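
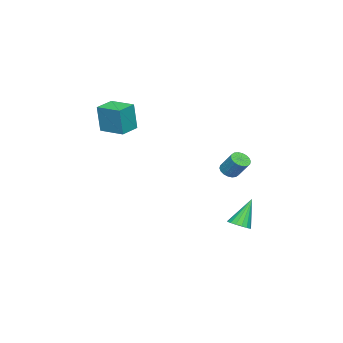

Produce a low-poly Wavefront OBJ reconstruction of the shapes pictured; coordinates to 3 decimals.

v 0.422 2.132 -1.037
v 0.898 2.256 -1.258
v 1.155 2.972 -0.305
v 0.678 2.848 -0.083
v 0.752 2.426 -1.347
v 1.009 3.142 -0.393
v 0.541 2.537 -1.373
v 0.798 3.253 -0.42
v 0.306 2.568 -1.333
v 0.563 3.284 -0.38
v 0.094 2.513 -1.235
v 0.351 3.229 -0.281
v -0.053 2.382 -1.097
v 0.204 3.098 -0.143
v -0.106 2.202 -0.947
v 0.151 2.918 0.006
v -0.055 2.008 -0.815
v 0.202 2.724 0.138
v 0.091 1.838 -0.727
v 0.348 2.554 0.227
v 0.302 1.727 -0.7
v 0.559 2.443 0.253
v 0.537 1.696 -0.74
v 0.794 2.412 0.213
v 0.749 1.751 -0.839
v 1.006 2.467 0.115
v 0.896 1.882 -0.977
v 1.153 2.598 -0.023
v 0.949 2.062 -1.126
v 1.206 2.778 -0.173
v 0.657 2.773 -4.565
v 1.164 2.548 -4.267
v -0.097 3.127 -3.015
v 1.226 2.84 -4.304
v 1.158 3.118 -4.4
v 0.975 3.316 -4.535
v 0.719 3.39 -4.676
v 0.449 3.323 -4.792
v 0.226 3.129 -4.856
v 0.103 2.854 -4.853
v 0.106 2.561 -4.785
v 0.236 2.316 -4.666
v 0.462 2.175 -4.524
v 0.732 2.172 -4.391
v 0.986 2.306 -4.299
v 1.772 -3.425 1.686
v 1.937 -3.515 3.274
v 2.076 -2.049 1.732
v 2.241 -2.139 3.321
v 2.859 -3.661 1.559
v 3.024 -3.751 3.148
v 3.163 -2.285 1.606
v 3.328 -2.375 3.194
f 2 1 5
f 2 5 3
f 3 5 6
f 3 6 4
f 5 1 7
f 5 7 6
f 6 7 8
f 6 8 4
f 7 1 9
f 7 9 8
f 8 9 10
f 8 10 4
f 9 1 11
f 9 11 10
f 10 11 12
f 10 12 4
f 11 1 13
f 11 13 12
f 12 13 14
f 12 14 4
f 13 1 15
f 13 15 14
f 14 15 16
f 14 16 4
f 15 1 17
f 15 17 16
f 16 17 18
f 16 18 4
f 17 1 19
f 17 19 18
f 18 19 20
f 18 20 4
f 19 1 21
f 19 21 20
f 20 21 22
f 20 22 4
f 21 1 23
f 21 23 22
f 22 23 24
f 22 24 4
f 23 1 25
f 23 25 24
f 24 25 26
f 24 26 4
f 25 1 27
f 25 27 26
f 26 27 28
f 26 28 4
f 27 1 29
f 27 29 28
f 28 29 30
f 28 30 4
f 29 1 2
f 29 2 30
f 30 2 3
f 30 3 4
f 32 31 34
f 32 34 33
f 34 31 35
f 34 35 33
f 35 31 36
f 35 36 33
f 36 31 37
f 36 37 33
f 37 31 38
f 37 38 33
f 38 31 39
f 38 39 33
f 39 31 40
f 39 40 33
f 40 31 41
f 40 41 33
f 41 31 42
f 41 42 33
f 42 31 43
f 42 43 33
f 43 31 44
f 43 44 33
f 44 31 45
f 44 45 33
f 45 31 32
f 45 32 33
f 47 49 46
f 50 47 46
f 46 49 48
f 48 50 46
f 47 53 49
f 51 47 50
f 51 53 47
f 49 53 48
f 52 50 48
f 48 53 52
f 52 51 50
f 53 51 52



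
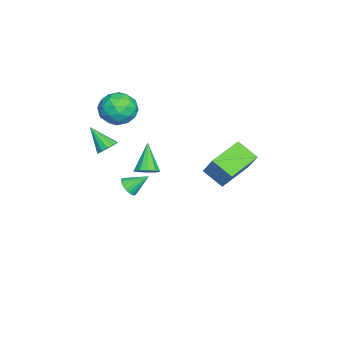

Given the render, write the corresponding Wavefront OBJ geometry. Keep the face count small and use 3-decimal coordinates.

v -2.459 -3.134 -4.104
v -1.811 -3.203 -3.849
v -2.681 -2.006 -3.236
v -1.769 -3.022 -4.073
v -1.846 -2.861 -4.303
v -2.029 -2.746 -4.498
v -2.287 -2.699 -4.625
v -2.574 -2.727 -4.662
v -2.842 -2.825 -4.602
v -3.043 -2.977 -4.457
v -3.143 -3.156 -4.25
v -3.125 -3.331 -4.018
v -2.992 -3.472 -3.801
v -2.767 -3.554 -3.636
v -2.488 -3.564 -3.552
v -2.205 -3.499 -3.564
v -1.965 -3.372 -3.669
v 2.18 2.905 -0.168
v 1.682 1.783 0.603
v 0.448 4.019 0.334
v -0.05 2.897 1.106
v 2.99 3.523 1.254
v 2.492 2.401 2.026
v 1.258 4.637 1.757
v 0.76 3.515 2.528
v 1.425 -1.313 0.029
v 1.963 -1.136 0.489
v 0.215 -1.487 1.511
v 1.755 -0.755 0.365
v 1.421 -0.588 0.112
v 1.088 -0.697 -0.173
v 0.884 -1.042 -0.38
v 0.886 -1.49 -0.431
v 1.094 -1.871 -0.306
v 1.428 -2.038 -0.053
v 1.761 -1.929 0.231
v 1.965 -1.584 0.438
v 3.215 -3.04 2.863
v 3.739 -2.937 3.233
v 2.625 -4.1 3.997
v 3.49 -2.688 3.335
v 3.154 -2.552 3.288
v 2.837 -2.57 3.105
v 2.64 -2.738 2.846
v 2.625 -3.002 2.592
v 2.798 -3.278 2.424
v 3.103 -3.478 2.396
v 3.444 -3.54 2.516
v 3.712 -3.443 2.746
v 3.822 -3.218 3.013
v -1.848 -2.572 3.304
v -0.938 -2.609 4.067
v -1.162 -4.131 2.413
v -0.252 -4.168 3.176
v -1.353 -4.413 3.551
v -1.777 -3.45 4.102
v -0.323 -3.29 2.378
v -0.747 -2.327 2.929
v 0.004 -3.052 3.495
v -0.632 -3.747 4.22
v -1.468 -2.993 2.26
v -2.104 -3.688 2.985
v -1.453 -2.454 3.764
v -0.647 -4.286 2.716
v -1.294 -4.431 2.936
v -0.759 -4.452 3.385
v -1.946 -2.948 3.784
v -1.411 -2.969 4.233
v -1.655 -4.03 3.929
v -0.689 -3.771 2.247
v -0.154 -3.792 2.696
v -1.341 -2.288 3.095
v -0.806 -2.309 3.544
v -0.445 -2.71 2.551
v -0.365 -2.736 3.877
v 0.038 -3.652 3.353
v -0.003 -3.136 2.884
v -0.253 -2.57 3.207
v -0.739 -3.144 4.302
v -0.336 -4.06 3.779
v -0.982 -4.205 3.999
v -1.232 -3.638 4.323
v -0.185 -3.405 3.966
v -1.764 -2.68 2.701
v -1.361 -3.596 2.178
v -0.868 -3.102 2.157
v -1.118 -2.535 2.481
v -2.138 -3.088 3.127
v -1.735 -4.004 2.603
v -1.847 -4.17 3.273
v -2.097 -3.604 3.596
v -1.915 -3.335 2.514
f 2 1 4
f 2 4 3
f 4 1 5
f 4 5 3
f 5 1 6
f 5 6 3
f 6 1 7
f 6 7 3
f 7 1 8
f 7 8 3
f 8 1 9
f 8 9 3
f 9 1 10
f 9 10 3
f 10 1 11
f 10 11 3
f 11 1 12
f 11 12 3
f 12 1 13
f 12 13 3
f 13 1 14
f 13 14 3
f 14 1 15
f 14 15 3
f 15 1 16
f 15 16 3
f 16 1 17
f 16 17 3
f 17 1 2
f 17 2 3
f 19 21 18
f 22 19 18
f 18 21 20
f 20 22 18
f 19 25 21
f 23 19 22
f 23 25 19
f 21 25 20
f 24 22 20
f 20 25 24
f 24 23 22
f 25 23 24
f 27 26 29
f 27 29 28
f 29 26 30
f 29 30 28
f 30 26 31
f 30 31 28
f 31 26 32
f 31 32 28
f 32 26 33
f 32 33 28
f 33 26 34
f 33 34 28
f 34 26 35
f 34 35 28
f 35 26 36
f 35 36 28
f 36 26 37
f 36 37 28
f 37 26 27
f 37 27 28
f 39 38 41
f 39 41 40
f 41 38 42
f 41 42 40
f 42 38 43
f 42 43 40
f 43 38 44
f 43 44 40
f 44 38 45
f 44 45 40
f 45 38 46
f 45 46 40
f 46 38 47
f 46 47 40
f 47 38 48
f 47 48 40
f 48 38 49
f 48 49 40
f 49 38 50
f 49 50 40
f 50 38 39
f 50 39 40
f 51 88 67
f 88 62 91
f 67 91 56
f 88 91 67
f 51 67 63
f 67 56 68
f 63 68 52
f 67 68 63
f 51 63 72
f 63 52 73
f 72 73 58
f 63 73 72
f 51 72 84
f 72 58 87
f 84 87 61
f 72 87 84
f 51 84 88
f 84 61 92
f 88 92 62
f 84 92 88
f 52 68 79
f 68 56 82
f 79 82 60
f 68 82 79
f 56 91 69
f 91 62 90
f 69 90 55
f 91 90 69
f 62 92 89
f 92 61 85
f 89 85 53
f 92 85 89
f 61 87 86
f 87 58 74
f 86 74 57
f 87 74 86
f 58 73 78
f 73 52 75
f 78 75 59
f 73 75 78
f 54 80 66
f 80 60 81
f 66 81 55
f 80 81 66
f 54 66 64
f 66 55 65
f 64 65 53
f 66 65 64
f 54 64 71
f 64 53 70
f 71 70 57
f 64 70 71
f 54 71 76
f 71 57 77
f 76 77 59
f 71 77 76
f 54 76 80
f 76 59 83
f 80 83 60
f 76 83 80
f 55 81 69
f 81 60 82
f 69 82 56
f 81 82 69
f 53 65 89
f 65 55 90
f 89 90 62
f 65 90 89
f 57 70 86
f 70 53 85
f 86 85 61
f 70 85 86
f 59 77 78
f 77 57 74
f 78 74 58
f 77 74 78
f 60 83 79
f 83 59 75
f 79 75 52
f 83 75 79



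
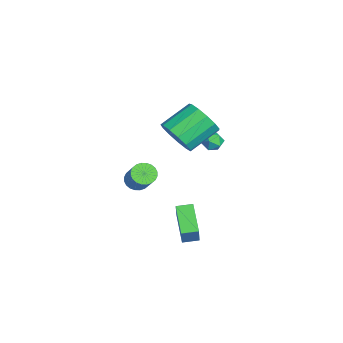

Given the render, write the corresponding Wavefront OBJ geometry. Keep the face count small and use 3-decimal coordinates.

v 2.779 1.256 -0.867
v 1.415 1.006 0.026
v 2.689 2.057 -0.78
v 1.325 1.806 0.113
v 3.595 1.214 0.367
v 2.231 0.963 1.26
v 3.505 2.014 0.454
v 2.141 1.764 1.347
v 1.915 -0.789 2.876
v 2.338 -0.658 2.443
v 3.369 -0.321 3.55
v 2.945 -0.451 3.984
v 2.234 -0.442 2.474
v 3.265 -0.105 3.581
v 2.081 -0.279 2.566
v 3.112 0.059 3.673
v 1.903 -0.193 2.705
v 2.934 0.144 3.813
v 1.727 -0.198 2.871
v 2.758 0.14 3.978
v 1.579 -0.293 3.037
v 2.61 0.045 4.145
v 1.483 -0.463 3.179
v 2.513 -0.126 4.287
v 1.452 -0.683 3.275
v 2.483 -0.346 4.382
v 1.491 -0.919 3.31
v 2.522 -0.582 4.417
v 1.595 -1.135 3.279
v 2.626 -0.798 4.386
v 1.748 -1.299 3.187
v 2.779 -0.961 4.294
v 1.926 -1.384 3.047
v 2.957 -1.047 4.155
v 2.102 -1.38 2.882
v 3.133 -1.042 3.989
v 2.25 -1.285 2.715
v 3.281 -0.947 3.823
v 2.347 -1.114 2.573
v 3.377 -0.777 3.681
v 2.377 -0.894 2.478
v 3.408 -0.557 3.585
v -1.538 0.97 3.447
v -0.661 1.082 4.05
v -1.484 2.442 4.995
v -2.362 2.33 4.393
v -0.592 1.451 3.578
v -1.415 2.812 4.524
v -0.823 1.668 3.065
v -1.646 3.028 4.011
v -1.281 1.663 2.674
v -2.105 3.023 3.619
v -1.821 1.438 2.528
v -2.644 2.798 3.473
v -2.271 1.064 2.673
v -3.095 2.425 3.619
v -2.489 0.66 3.065
v -3.312 2.021 4.011
v -2.404 0.355 3.578
v -3.228 1.715 4.523
v -2.045 0.245 4.049
v -2.868 1.605 4.995
v -1.525 0.365 4.33
v -2.348 1.725 5.275
v -1.009 0.677 4.33
v -1.832 2.037 5.275
v -4.277 2.912 1.426
v -3.9 3.347 1.708
v -3.66 2.153 1.772
v -3.283 2.588 2.054
v -3.874 2.481 2.279
v -4.255 2.95 2.066
v -3.305 2.55 1.414
v -3.686 3.019 1.201
v -3.299 3.123 1.701
v -3.651 3.081 2.236
v -3.909 2.419 1.244
v -4.261 2.377 1.779
f 2 4 1
f 5 2 1
f 1 4 3
f 3 5 1
f 2 8 4
f 6 2 5
f 6 8 2
f 4 8 3
f 7 5 3
f 3 8 7
f 7 6 5
f 8 6 7
f 10 9 13
f 10 13 11
f 11 13 14
f 11 14 12
f 13 9 15
f 13 15 14
f 14 15 16
f 14 16 12
f 15 9 17
f 15 17 16
f 16 17 18
f 16 18 12
f 17 9 19
f 17 19 18
f 18 19 20
f 18 20 12
f 19 9 21
f 19 21 20
f 20 21 22
f 20 22 12
f 21 9 23
f 21 23 22
f 22 23 24
f 22 24 12
f 23 9 25
f 23 25 24
f 24 25 26
f 24 26 12
f 25 9 27
f 25 27 26
f 26 27 28
f 26 28 12
f 27 9 29
f 27 29 28
f 28 29 30
f 28 30 12
f 29 9 31
f 29 31 30
f 30 31 32
f 30 32 12
f 31 9 33
f 31 33 32
f 32 33 34
f 32 34 12
f 33 9 35
f 33 35 34
f 34 35 36
f 34 36 12
f 35 9 37
f 35 37 36
f 36 37 38
f 36 38 12
f 37 9 39
f 37 39 38
f 38 39 40
f 38 40 12
f 39 9 41
f 39 41 40
f 40 41 42
f 40 42 12
f 41 9 10
f 41 10 42
f 42 10 11
f 42 11 12
f 44 43 47
f 44 47 45
f 45 47 48
f 45 48 46
f 47 43 49
f 47 49 48
f 48 49 50
f 48 50 46
f 49 43 51
f 49 51 50
f 50 51 52
f 50 52 46
f 51 43 53
f 51 53 52
f 52 53 54
f 52 54 46
f 53 43 55
f 53 55 54
f 54 55 56
f 54 56 46
f 55 43 57
f 55 57 56
f 56 57 58
f 56 58 46
f 57 43 59
f 57 59 58
f 58 59 60
f 58 60 46
f 59 43 61
f 59 61 60
f 60 61 62
f 60 62 46
f 61 43 63
f 61 63 62
f 62 63 64
f 62 64 46
f 63 43 65
f 63 65 64
f 64 65 66
f 64 66 46
f 65 43 44
f 65 44 66
f 66 44 45
f 66 45 46
f 67 78 72
f 67 72 68
f 67 68 74
f 67 74 77
f 67 77 78
f 68 72 76
f 72 78 71
f 78 77 69
f 77 74 73
f 74 68 75
f 70 76 71
f 70 71 69
f 70 69 73
f 70 73 75
f 70 75 76
f 71 76 72
f 69 71 78
f 73 69 77
f 75 73 74
f 76 75 68



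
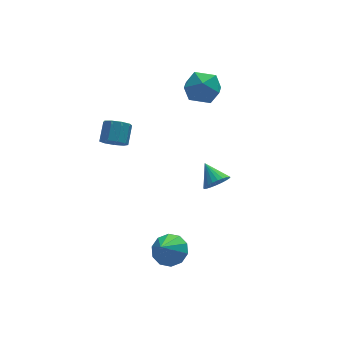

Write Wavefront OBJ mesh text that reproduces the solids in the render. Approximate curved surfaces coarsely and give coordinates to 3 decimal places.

v -2.179 1.442 1.968
v -1.643 0.895 2.232
v -1.125 1.79 3.036
v -1.661 2.338 2.772
v -1.437 1.168 1.796
v -0.919 2.063 2.6
v -1.577 1.569 1.44
v -1.06 2.464 2.244
v -2 1.911 1.332
v -1.482 2.806 2.136
v -2.506 2.033 1.521
v -1.988 2.928 2.325
v -2.859 1.88 1.919
v -2.341 2.775 2.723
v -2.894 1.522 2.34
v -2.376 2.417 3.144
v -2.594 1.126 2.587
v -2.077 2.021 3.391
v -2.1 0.879 2.544
v -1.583 1.774 3.349
v 2.753 -1.566 -0.428
v 3.227 -1.854 0.19
v 2.467 -0.374 0.348
v 3.444 -1.688 0.016
v 3.556 -1.504 -0.225
v 3.546 -1.329 -0.498
v 3.415 -1.19 -0.759
v 3.184 -1.109 -0.971
v 2.887 -1.097 -1.099
v 2.57 -1.156 -1.126
v 2.28 -1.278 -1.046
v 2.063 -1.443 -0.872
v 1.951 -1.627 -0.63
v 1.961 -1.802 -0.358
v 2.092 -1.941 -0.096
v 2.323 -2.023 0.115
v 2.62 -2.035 0.244
v 2.937 -1.975 0.27
v -0.584 -3.349 -3.754
v 0.121 -2.947 -3.088
v -1.396 -4.191 -2.386
v -0.376 -2.532 -3.129
v -0.953 -2.429 -3.408
v -1.389 -2.678 -3.819
v -1.517 -3.184 -4.206
v -1.289 -3.752 -4.42
v -0.791 -4.167 -4.38
v -0.215 -4.269 -4.101
v 0.221 -4.02 -3.689
v 0.349 -3.515 -3.302
v 3.589 4.547 4.034
v 4.431 4.982 3.233
v 3.309 2.938 2.867
v 4.151 3.373 2.066
v 4.508 2.976 3.186
v 4.681 3.971 3.907
v 3.059 3.949 2.193
v 3.232 4.944 2.914
v 4.103 4.613 2.095
v 4.998 4.011 2.709
v 2.742 3.909 3.391
v 3.637 3.307 4.005
f 2 1 5
f 2 5 3
f 3 5 6
f 3 6 4
f 5 1 7
f 5 7 6
f 6 7 8
f 6 8 4
f 7 1 9
f 7 9 8
f 8 9 10
f 8 10 4
f 9 1 11
f 9 11 10
f 10 11 12
f 10 12 4
f 11 1 13
f 11 13 12
f 12 13 14
f 12 14 4
f 13 1 15
f 13 15 14
f 14 15 16
f 14 16 4
f 15 1 17
f 15 17 16
f 16 17 18
f 16 18 4
f 17 1 19
f 17 19 18
f 18 19 20
f 18 20 4
f 19 1 2
f 19 2 20
f 20 2 3
f 20 3 4
f 22 21 24
f 22 24 23
f 24 21 25
f 24 25 23
f 25 21 26
f 25 26 23
f 26 21 27
f 26 27 23
f 27 21 28
f 27 28 23
f 28 21 29
f 28 29 23
f 29 21 30
f 29 30 23
f 30 21 31
f 30 31 23
f 31 21 32
f 31 32 23
f 32 21 33
f 32 33 23
f 33 21 34
f 33 34 23
f 34 21 35
f 34 35 23
f 35 21 36
f 35 36 23
f 36 21 37
f 36 37 23
f 37 21 38
f 37 38 23
f 38 21 22
f 38 22 23
f 40 39 42
f 40 42 41
f 42 39 43
f 42 43 41
f 43 39 44
f 43 44 41
f 44 39 45
f 44 45 41
f 45 39 46
f 45 46 41
f 46 39 47
f 46 47 41
f 47 39 48
f 47 48 41
f 48 39 49
f 48 49 41
f 49 39 50
f 49 50 41
f 50 39 40
f 50 40 41
f 51 62 56
f 51 56 52
f 51 52 58
f 51 58 61
f 51 61 62
f 52 56 60
f 56 62 55
f 62 61 53
f 61 58 57
f 58 52 59
f 54 60 55
f 54 55 53
f 54 53 57
f 54 57 59
f 54 59 60
f 55 60 56
f 53 55 62
f 57 53 61
f 59 57 58
f 60 59 52



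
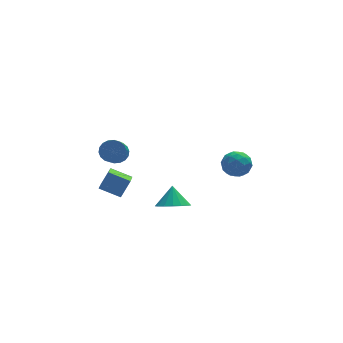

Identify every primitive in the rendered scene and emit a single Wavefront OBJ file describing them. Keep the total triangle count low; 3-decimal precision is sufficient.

v -2.006 2.362 0.93
v -2.813 2.871 1.317
v -1.585 3.519 0.285
v -2.393 4.028 0.672
v -1.507 2.592 1.668
v -2.315 3.101 2.055
v -1.087 3.749 1.023
v -1.894 4.258 1.41
v 0.501 3.026 -0.712
v 0.873 3.555 -1.149
v 0.659 3.614 0.132
v 0.516 3.665 -1.159
v 0.157 3.63 -1.067
v -0.125 3.456 -0.893
v -0.262 3.184 -0.678
v -0.225 2.876 -0.471
v -0.022 2.602 -0.318
v 0.301 2.426 -0.256
v 0.67 2.387 -0.299
v 1 2.495 -0.436
v 1.216 2.724 -0.636
v 1.268 3.023 -0.854
v 1.144 3.323 -1.039
v 3.872 4.334 0.514
v 4.182 4.03 1.095
v 3.078 3.47 0.485
v 3.388 3.166 1.066
v 3.033 3.795 1.132
v 3.523 4.329 1.151
v 3.737 3.171 0.429
v 4.227 3.705 0.448
v 4.098 3.311 1.043
v 3.663 3.696 1.477
v 3.597 3.804 0.103
v 3.162 4.189 0.537
v 4.097 4.258 0.807
v 3.163 3.242 0.773
v 2.954 3.612 0.812
v 3.137 3.433 1.153
v 3.71 4.434 0.84
v 3.892 4.254 1.181
v 3.216 4.116 1.203
v 3.368 3.246 0.399
v 3.55 3.066 0.74
v 4.123 4.067 0.427
v 4.306 3.888 0.768
v 4.044 3.384 0.377
v 4.23 3.656 1.118
v 3.763 3.148 1.1
v 3.968 3.152 0.726
v 4.256 3.466 0.737
v 3.974 3.882 1.373
v 3.507 3.375 1.356
v 3.298 3.744 1.395
v 3.587 4.058 1.406
v 3.925 3.46 1.342
v 3.753 4.125 0.224
v 3.286 3.618 0.207
v 3.673 3.442 0.174
v 3.962 3.756 0.185
v 3.497 4.352 0.48
v 3.03 3.844 0.462
v 3.004 4.034 0.843
v 3.292 4.348 0.854
v 3.335 4.04 0.238
v -1.677 4.149 2.466
v -1.296 4.324 2.852
v -1.902 2.706 4.181
v -2.283 2.531 3.794
v -1.504 4.454 2.915
v -2.111 2.836 4.244
v -1.747 4.524 2.89
v -2.353 2.905 4.218
v -1.976 4.519 2.78
v -2.582 2.901 4.109
v -2.145 4.441 2.608
v -2.751 2.823 3.937
v -2.222 4.306 2.408
v -2.828 2.687 3.737
v -2.191 4.139 2.219
v -2.797 2.521 3.548
v -2.058 3.974 2.079
v -2.664 2.356 3.408
v -1.849 3.844 2.016
v -2.456 2.226 3.345
v -1.607 3.775 2.042
v -2.213 2.156 3.37
v -1.378 3.779 2.151
v -1.984 2.161 3.48
v -1.209 3.857 2.323
v -1.815 2.239 3.652
v -1.132 3.993 2.523
v -1.738 2.374 3.852
v -1.163 4.159 2.712
v -1.769 2.541 4.041
f 2 4 1
f 5 2 1
f 1 4 3
f 3 5 1
f 2 8 4
f 6 2 5
f 6 8 2
f 4 8 3
f 7 5 3
f 3 8 7
f 7 6 5
f 8 6 7
f 10 9 12
f 10 12 11
f 12 9 13
f 12 13 11
f 13 9 14
f 13 14 11
f 14 9 15
f 14 15 11
f 15 9 16
f 15 16 11
f 16 9 17
f 16 17 11
f 17 9 18
f 17 18 11
f 18 9 19
f 18 19 11
f 19 9 20
f 19 20 11
f 20 9 21
f 20 21 11
f 21 9 22
f 21 22 11
f 22 9 23
f 22 23 11
f 23 9 10
f 23 10 11
f 24 61 40
f 61 35 64
f 40 64 29
f 61 64 40
f 24 40 36
f 40 29 41
f 36 41 25
f 40 41 36
f 24 36 45
f 36 25 46
f 45 46 31
f 36 46 45
f 24 45 57
f 45 31 60
f 57 60 34
f 45 60 57
f 24 57 61
f 57 34 65
f 61 65 35
f 57 65 61
f 25 41 52
f 41 29 55
f 52 55 33
f 41 55 52
f 29 64 42
f 64 35 63
f 42 63 28
f 64 63 42
f 35 65 62
f 65 34 58
f 62 58 26
f 65 58 62
f 34 60 59
f 60 31 47
f 59 47 30
f 60 47 59
f 31 46 51
f 46 25 48
f 51 48 32
f 46 48 51
f 27 53 39
f 53 33 54
f 39 54 28
f 53 54 39
f 27 39 37
f 39 28 38
f 37 38 26
f 39 38 37
f 27 37 44
f 37 26 43
f 44 43 30
f 37 43 44
f 27 44 49
f 44 30 50
f 49 50 32
f 44 50 49
f 27 49 53
f 49 32 56
f 53 56 33
f 49 56 53
f 28 54 42
f 54 33 55
f 42 55 29
f 54 55 42
f 26 38 62
f 38 28 63
f 62 63 35
f 38 63 62
f 30 43 59
f 43 26 58
f 59 58 34
f 43 58 59
f 32 50 51
f 50 30 47
f 51 47 31
f 50 47 51
f 33 56 52
f 56 32 48
f 52 48 25
f 56 48 52
f 67 66 70
f 67 70 68
f 68 70 71
f 68 71 69
f 70 66 72
f 70 72 71
f 71 72 73
f 71 73 69
f 72 66 74
f 72 74 73
f 73 74 75
f 73 75 69
f 74 66 76
f 74 76 75
f 75 76 77
f 75 77 69
f 76 66 78
f 76 78 77
f 77 78 79
f 77 79 69
f 78 66 80
f 78 80 79
f 79 80 81
f 79 81 69
f 80 66 82
f 80 82 81
f 81 82 83
f 81 83 69
f 82 66 84
f 82 84 83
f 83 84 85
f 83 85 69
f 84 66 86
f 84 86 85
f 85 86 87
f 85 87 69
f 86 66 88
f 86 88 87
f 87 88 89
f 87 89 69
f 88 66 90
f 88 90 89
f 89 90 91
f 89 91 69
f 90 66 92
f 90 92 91
f 91 92 93
f 91 93 69
f 92 66 94
f 92 94 93
f 93 94 95
f 93 95 69
f 94 66 67
f 94 67 95
f 95 67 68
f 95 68 69



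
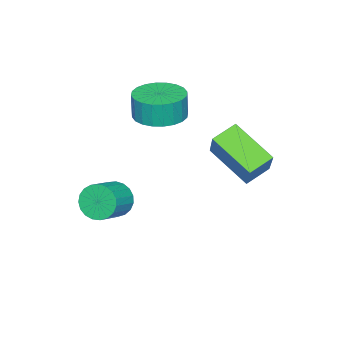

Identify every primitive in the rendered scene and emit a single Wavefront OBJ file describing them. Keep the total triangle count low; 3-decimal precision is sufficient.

v -2.917 0.849 -2.314
v -3.91 1.247 -1.866
v -2.667 2.674 -3.383
v -3.66 3.073 -2.934
v -2 1.547 -0.906
v -2.993 1.946 -0.457
v -1.75 3.373 -1.974
v -2.743 3.771 -1.526
v -2.824 -1.399 -1.055
v -2.102 -2.215 -1.076
v -2.114 -2.258 0.113
v -2.836 -1.441 0.135
v -1.845 -1.877 -1.062
v -1.857 -1.92 0.127
v -1.736 -1.466 -1.046
v -1.748 -1.509 0.143
v -1.793 -1.045 -1.032
v -1.805 -1.088 0.157
v -2.007 -0.678 -1.021
v -2.019 -0.72 0.168
v -2.346 -0.42 -1.015
v -2.358 -0.463 0.174
v -2.757 -0.312 -1.015
v -2.769 -0.354 0.174
v -3.178 -0.369 -1.022
v -3.19 -0.411 0.168
v -3.546 -0.582 -1.033
v -3.558 -0.625 0.156
v -3.803 -0.92 -1.047
v -3.815 -0.963 0.142
v -3.912 -1.331 -1.063
v -3.924 -1.374 0.126
v -3.855 -1.752 -1.077
v -3.867 -1.795 0.112
v -3.641 -2.12 -1.088
v -3.653 -2.162 0.101
v -3.302 -2.377 -1.094
v -3.314 -2.42 0.095
v -2.891 -2.486 -1.094
v -2.903 -2.528 0.095
v -2.47 -2.429 -1.088
v -2.482 -2.471 0.102
v 0.556 -1.158 -3.879
v 0.877 -1.496 -4.566
v 2.025 -1.46 -4.048
v 1.704 -1.122 -3.361
v 0.898 -1.158 -4.636
v 2.046 -1.122 -4.117
v 0.859 -0.821 -4.574
v 2.007 -0.785 -4.056
v 0.769 -0.542 -4.393
v 1.916 -0.506 -3.874
v 0.641 -0.369 -4.122
v 1.789 -0.333 -3.604
v 0.499 -0.333 -3.81
v 1.647 -0.297 -3.292
v 0.367 -0.439 -3.51
v 1.514 -0.403 -2.991
v 0.267 -0.67 -3.273
v 1.415 -0.634 -2.755
v 0.217 -0.985 -3.141
v 1.365 -0.949 -2.623
v 0.226 -1.33 -3.137
v 1.374 -1.294 -2.619
v 0.292 -1.645 -3.261
v 1.44 -1.609 -2.743
v 0.404 -1.876 -3.492
v 1.552 -1.84 -2.974
v 0.542 -1.983 -3.79
v 1.69 -1.947 -3.272
v 0.682 -1.947 -4.103
v 1.83 -1.911 -3.585
v 0.801 -1.775 -4.378
v 1.949 -1.739 -3.86
f 2 4 1
f 5 2 1
f 1 4 3
f 3 5 1
f 2 8 4
f 6 2 5
f 6 8 2
f 4 8 3
f 7 5 3
f 3 8 7
f 7 6 5
f 8 6 7
f 10 9 13
f 10 13 11
f 11 13 14
f 11 14 12
f 13 9 15
f 13 15 14
f 14 15 16
f 14 16 12
f 15 9 17
f 15 17 16
f 16 17 18
f 16 18 12
f 17 9 19
f 17 19 18
f 18 19 20
f 18 20 12
f 19 9 21
f 19 21 20
f 20 21 22
f 20 22 12
f 21 9 23
f 21 23 22
f 22 23 24
f 22 24 12
f 23 9 25
f 23 25 24
f 24 25 26
f 24 26 12
f 25 9 27
f 25 27 26
f 26 27 28
f 26 28 12
f 27 9 29
f 27 29 28
f 28 29 30
f 28 30 12
f 29 9 31
f 29 31 30
f 30 31 32
f 30 32 12
f 31 9 33
f 31 33 32
f 32 33 34
f 32 34 12
f 33 9 35
f 33 35 34
f 34 35 36
f 34 36 12
f 35 9 37
f 35 37 36
f 36 37 38
f 36 38 12
f 37 9 39
f 37 39 38
f 38 39 40
f 38 40 12
f 39 9 41
f 39 41 40
f 40 41 42
f 40 42 12
f 41 9 10
f 41 10 42
f 42 10 11
f 42 11 12
f 44 43 47
f 44 47 45
f 45 47 48
f 45 48 46
f 47 43 49
f 47 49 48
f 48 49 50
f 48 50 46
f 49 43 51
f 49 51 50
f 50 51 52
f 50 52 46
f 51 43 53
f 51 53 52
f 52 53 54
f 52 54 46
f 53 43 55
f 53 55 54
f 54 55 56
f 54 56 46
f 55 43 57
f 55 57 56
f 56 57 58
f 56 58 46
f 57 43 59
f 57 59 58
f 58 59 60
f 58 60 46
f 59 43 61
f 59 61 60
f 60 61 62
f 60 62 46
f 61 43 63
f 61 63 62
f 62 63 64
f 62 64 46
f 63 43 65
f 63 65 64
f 64 65 66
f 64 66 46
f 65 43 67
f 65 67 66
f 66 67 68
f 66 68 46
f 67 43 69
f 67 69 68
f 68 69 70
f 68 70 46
f 69 43 71
f 69 71 70
f 70 71 72
f 70 72 46
f 71 43 73
f 71 73 72
f 72 73 74
f 72 74 46
f 73 43 44
f 73 44 74
f 74 44 45
f 74 45 46



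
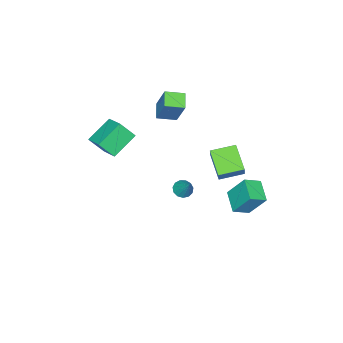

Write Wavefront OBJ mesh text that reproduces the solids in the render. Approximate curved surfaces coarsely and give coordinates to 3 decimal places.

v 0.343 -0.891 -1.682
v 0.698 -0.618 -2.035
v 0.797 -0.129 -0.638
v 0.423 -0.452 -2.037
v 0.123 -0.425 -1.926
v -0.108 -0.546 -1.738
v -0.195 -0.777 -1.532
v -0.111 -1.044 -1.374
v 0.117 -1.262 -1.313
v 0.417 -1.362 -1.37
v 0.693 -1.313 -1.526
v 0.858 -1.13 -1.732
v 0.86 -0.871 -1.922
v -2.067 0.276 -3.073
v -2.296 1.22 -1.642
v -2.906 0.76 -3.527
v -3.136 1.704 -2.096
v -1.224 1.256 -3.584
v -1.454 2.2 -2.153
v -2.064 1.74 -4.038
v -2.293 2.684 -2.607
v -2.454 -4.791 1.648
v -2.057 -3.922 3.337
v -3.211 -3.974 1.405
v -2.814 -3.105 3.094
v -1.706 -4.235 1.186
v -1.309 -3.366 2.875
v -2.463 -3.418 0.943
v -2.066 -2.549 2.632
v 3.676 -3.474 2.404
v 2.277 -3.206 3.276
v 4.235 -2.323 2.947
v 2.837 -2.055 3.819
v 4.123 -4.125 3.321
v 2.725 -3.857 4.193
v 4.683 -2.974 3.864
v 3.284 -2.706 4.736
v -1.116 -0.182 0.51
v -0.621 0.136 1.379
v -2.149 0.746 0.759
v -1.654 1.064 1.628
v -0.306 0.956 -0.368
v 0.189 1.274 0.501
v -1.339 1.884 -0.119
v -0.844 2.202 0.75
f 2 1 4
f 2 4 3
f 4 1 5
f 4 5 3
f 5 1 6
f 5 6 3
f 6 1 7
f 6 7 3
f 7 1 8
f 7 8 3
f 8 1 9
f 8 9 3
f 9 1 10
f 9 10 3
f 10 1 11
f 10 11 3
f 11 1 12
f 11 12 3
f 12 1 13
f 12 13 3
f 13 1 2
f 13 2 3
f 15 17 14
f 18 15 14
f 14 17 16
f 16 18 14
f 15 21 17
f 19 15 18
f 19 21 15
f 17 21 16
f 20 18 16
f 16 21 20
f 20 19 18
f 21 19 20
f 23 25 22
f 26 23 22
f 22 25 24
f 24 26 22
f 23 29 25
f 27 23 26
f 27 29 23
f 25 29 24
f 28 26 24
f 24 29 28
f 28 27 26
f 29 27 28
f 31 33 30
f 34 31 30
f 30 33 32
f 32 34 30
f 31 37 33
f 35 31 34
f 35 37 31
f 33 37 32
f 36 34 32
f 32 37 36
f 36 35 34
f 37 35 36
f 39 41 38
f 42 39 38
f 38 41 40
f 40 42 38
f 39 45 41
f 43 39 42
f 43 45 39
f 41 45 40
f 44 42 40
f 40 45 44
f 44 43 42
f 45 43 44



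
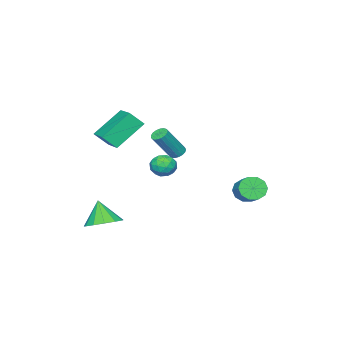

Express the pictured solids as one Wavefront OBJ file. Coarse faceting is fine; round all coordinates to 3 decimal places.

v 1.569 2.249 0.549
v 2.031 2.787 0.704
v 2.469 1.573 0.216
v 2.931 2.111 0.371
v 2.58 1.769 0.906
v 2.023 2.187 1.112
v 2.477 2.173 -0.192
v 1.92 2.591 0.014
v 2.591 2.74 0.246
v 2.655 2.49 0.924
v 1.845 1.87 -0.004
v 1.909 1.62 0.674
v 1.721 2.577 0.656
v 2.779 1.783 0.264
v 2.573 1.582 0.578
v 2.844 1.898 0.669
v 1.717 2.224 0.896
v 1.988 2.541 0.987
v 2.311 1.942 1.105
v 2.512 1.819 -0.067
v 2.783 2.136 0.024
v 1.656 2.462 0.251
v 1.927 2.778 0.342
v 2.189 2.418 -0.185
v 2.322 2.866 0.478
v 2.851 2.469 0.282
v 2.584 2.505 -0.049
v 2.257 2.751 0.072
v 2.359 2.719 0.876
v 2.888 2.322 0.68
v 2.682 2.121 0.995
v 2.355 2.366 1.116
v 2.689 2.692 0.607
v 1.612 2.038 0.24
v 2.141 1.641 0.044
v 2.145 1.994 -0.196
v 1.818 2.239 -0.075
v 1.649 1.891 0.638
v 2.178 1.494 0.442
v 2.243 1.609 0.848
v 1.916 1.855 0.969
v 1.811 1.668 0.313
v 2.484 -1.48 -4.43
v 3.445 -1.85 -4.403
v 2.216 -2.08 -3.07
v 3.467 -1.321 -4.166
v 3.176 -0.842 -4.012
v 2.666 -0.566 -3.991
v 2.098 -0.581 -4.11
v 1.653 -0.881 -4.33
v 1.471 -1.371 -4.582
v 1.611 -1.896 -4.785
v 2.028 -2.289 -4.876
v 2.59 -2.426 -4.825
v 3.118 -2.262 -4.649
v 2.333 -1.234 1.101
v 2.827 -1.776 1.852
v 0.926 -0.641 2.455
v 1.421 -1.183 3.206
v 3.219 0.063 1.454
v 3.714 -0.479 2.205
v 1.813 0.656 2.808
v 2.307 0.114 3.559
v -2.921 -0.967 -1.013
v -2.508 -0.829 -1.258
v -1.447 -1.215 0.307
v -1.859 -1.353 0.553
v -2.584 -0.626 -1.156
v -1.523 -1.012 0.409
v -2.738 -0.501 -1.022
v -1.677 -0.888 0.543
v -2.933 -0.484 -0.885
v -1.872 -0.87 0.68
v -3.126 -0.576 -0.777
v -2.065 -0.963 0.788
v -3.271 -0.759 -0.723
v -2.21 -1.145 0.842
v -3.337 -0.988 -0.736
v -2.275 -1.375 0.829
v -3.306 -1.213 -0.812
v -2.245 -1.6 0.753
v -3.188 -1.382 -0.934
v -2.127 -1.768 0.631
v -3.008 -1.455 -1.074
v -1.947 -1.842 0.491
v -2.808 -1.417 -1.2
v -1.747 -1.803 0.365
v -2.634 -1.275 -1.283
v -1.573 -1.662 0.282
v -2.526 -1.063 -1.304
v -1.465 -1.449 0.261
v -3.342 3.191 -2.842
v -2.89 3.267 -3.461
v -2.187 4.165 -2.837
v -2.638 4.089 -2.218
v -3.249 3.576 -3.502
v -2.546 4.475 -2.878
v -3.644 3.739 -3.291
v -2.941 4.637 -2.667
v -3.923 3.692 -2.908
v -3.22 4.59 -2.285
v -3.98 3.453 -2.5
v -3.277 4.352 -1.877
v -3.793 3.115 -2.223
v -3.09 4.013 -1.599
v -3.434 2.805 -2.182
v -2.731 3.704 -1.558
v -3.039 2.643 -2.393
v -2.336 3.541 -1.769
v -2.76 2.69 -2.775
v -2.057 3.588 -2.152
v -2.703 2.928 -3.183
v -2 3.827 -2.56
f 1 38 17
f 38 12 41
f 17 41 6
f 38 41 17
f 1 17 13
f 17 6 18
f 13 18 2
f 17 18 13
f 1 13 22
f 13 2 23
f 22 23 8
f 13 23 22
f 1 22 34
f 22 8 37
f 34 37 11
f 22 37 34
f 1 34 38
f 34 11 42
f 38 42 12
f 34 42 38
f 2 18 29
f 18 6 32
f 29 32 10
f 18 32 29
f 6 41 19
f 41 12 40
f 19 40 5
f 41 40 19
f 12 42 39
f 42 11 35
f 39 35 3
f 42 35 39
f 11 37 36
f 37 8 24
f 36 24 7
f 37 24 36
f 8 23 28
f 23 2 25
f 28 25 9
f 23 25 28
f 4 30 16
f 30 10 31
f 16 31 5
f 30 31 16
f 4 16 14
f 16 5 15
f 14 15 3
f 16 15 14
f 4 14 21
f 14 3 20
f 21 20 7
f 14 20 21
f 4 21 26
f 21 7 27
f 26 27 9
f 21 27 26
f 4 26 30
f 26 9 33
f 30 33 10
f 26 33 30
f 5 31 19
f 31 10 32
f 19 32 6
f 31 32 19
f 3 15 39
f 15 5 40
f 39 40 12
f 15 40 39
f 7 20 36
f 20 3 35
f 36 35 11
f 20 35 36
f 9 27 28
f 27 7 24
f 28 24 8
f 27 24 28
f 10 33 29
f 33 9 25
f 29 25 2
f 33 25 29
f 44 43 46
f 44 46 45
f 46 43 47
f 46 47 45
f 47 43 48
f 47 48 45
f 48 43 49
f 48 49 45
f 49 43 50
f 49 50 45
f 50 43 51
f 50 51 45
f 51 43 52
f 51 52 45
f 52 43 53
f 52 53 45
f 53 43 54
f 53 54 45
f 54 43 55
f 54 55 45
f 55 43 44
f 55 44 45
f 57 59 56
f 60 57 56
f 56 59 58
f 58 60 56
f 57 63 59
f 61 57 60
f 61 63 57
f 59 63 58
f 62 60 58
f 58 63 62
f 62 61 60
f 63 61 62
f 65 64 68
f 65 68 66
f 66 68 69
f 66 69 67
f 68 64 70
f 68 70 69
f 69 70 71
f 69 71 67
f 70 64 72
f 70 72 71
f 71 72 73
f 71 73 67
f 72 64 74
f 72 74 73
f 73 74 75
f 73 75 67
f 74 64 76
f 74 76 75
f 75 76 77
f 75 77 67
f 76 64 78
f 76 78 77
f 77 78 79
f 77 79 67
f 78 64 80
f 78 80 79
f 79 80 81
f 79 81 67
f 80 64 82
f 80 82 81
f 81 82 83
f 81 83 67
f 82 64 84
f 82 84 83
f 83 84 85
f 83 85 67
f 84 64 86
f 84 86 85
f 85 86 87
f 85 87 67
f 86 64 88
f 86 88 87
f 87 88 89
f 87 89 67
f 88 64 90
f 88 90 89
f 89 90 91
f 89 91 67
f 90 64 65
f 90 65 91
f 91 65 66
f 91 66 67
f 93 92 96
f 93 96 94
f 94 96 97
f 94 97 95
f 96 92 98
f 96 98 97
f 97 98 99
f 97 99 95
f 98 92 100
f 98 100 99
f 99 100 101
f 99 101 95
f 100 92 102
f 100 102 101
f 101 102 103
f 101 103 95
f 102 92 104
f 102 104 103
f 103 104 105
f 103 105 95
f 104 92 106
f 104 106 105
f 105 106 107
f 105 107 95
f 106 92 108
f 106 108 107
f 107 108 109
f 107 109 95
f 108 92 110
f 108 110 109
f 109 110 111
f 109 111 95
f 110 92 112
f 110 112 111
f 111 112 113
f 111 113 95
f 112 92 93
f 112 93 113
f 113 93 94
f 113 94 95



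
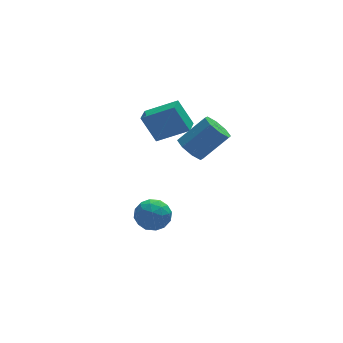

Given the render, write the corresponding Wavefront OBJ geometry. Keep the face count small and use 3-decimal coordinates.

v -0.915 -2.006 2.837
v -0.277 -2.339 2.157
v 1.313 -2.366 3.663
v 0.675 -2.034 4.343
v -0.296 -1.582 2.191
v 1.294 -1.609 3.697
v -0.678 -1.074 2.604
v 0.912 -1.101 4.11
v -1.199 -1.112 3.153
v 0.391 -1.139 4.659
v -1.553 -1.674 3.517
v 0.037 -1.701 5.023
v -1.534 -2.431 3.483
v 0.056 -2.458 4.989
v -1.152 -2.939 3.07
v 0.438 -2.966 4.576
v -0.631 -2.901 2.521
v 0.959 -2.928 4.027
v -2.78 1.042 3.777
v -1.074 0.232 4.825
v -2.228 1.991 3.611
v -0.522 1.181 4.66
v -2.098 0.359 2.14
v -0.392 -0.451 3.189
v -1.546 1.308 1.975
v 0.16 0.498 3.023
v -2.014 -0.466 -4.125
v -1.623 -0.947 -3.161
v -3.737 -0.493 -3.439
v -3.346 -0.974 -2.475
v -3.079 0.113 -2.722
v -2.015 0.13 -3.146
v -3.345 -1.57 -3.454
v -2.281 -1.553 -3.878
v -2.446 -1.629 -2.747
v -2.281 -0.589 -2.294
v -3.079 -0.851 -4.306
v -2.914 0.189 -3.853
v -1.667 -0.704 -3.703
v -3.693 -0.736 -2.897
v -3.536 -0.097 -3.042
v -3.306 -0.379 -2.475
v -1.898 -0.071 -3.694
v -1.668 -0.354 -3.128
v -2.524 0.269 -2.87
v -3.692 -1.086 -3.472
v -3.462 -1.369 -2.906
v -2.054 -1.061 -4.125
v -1.824 -1.343 -3.558
v -2.836 -1.709 -3.73
v -1.921 -1.388 -2.893
v -2.933 -1.404 -2.49
v -2.933 -1.754 -3.065
v -2.307 -1.744 -3.315
v -1.824 -0.777 -2.627
v -2.837 -0.792 -2.224
v -2.68 -0.153 -2.369
v -2.055 -0.144 -2.618
v -2.308 -1.178 -2.383
v -2.523 -0.648 -4.376
v -3.536 -0.663 -3.973
v -3.305 -1.296 -3.982
v -2.68 -1.287 -4.231
v -2.427 -0.036 -4.11
v -3.439 -0.052 -3.707
v -3.053 0.304 -3.285
v -2.427 0.314 -3.535
v -3.052 -0.262 -4.217
f 2 1 5
f 2 5 3
f 3 5 6
f 3 6 4
f 5 1 7
f 5 7 6
f 6 7 8
f 6 8 4
f 7 1 9
f 7 9 8
f 8 9 10
f 8 10 4
f 9 1 11
f 9 11 10
f 10 11 12
f 10 12 4
f 11 1 13
f 11 13 12
f 12 13 14
f 12 14 4
f 13 1 15
f 13 15 14
f 14 15 16
f 14 16 4
f 15 1 17
f 15 17 16
f 16 17 18
f 16 18 4
f 17 1 2
f 17 2 18
f 18 2 3
f 18 3 4
f 20 22 19
f 23 20 19
f 19 22 21
f 21 23 19
f 20 26 22
f 24 20 23
f 24 26 20
f 22 26 21
f 25 23 21
f 21 26 25
f 25 24 23
f 26 24 25
f 27 64 43
f 64 38 67
f 43 67 32
f 64 67 43
f 27 43 39
f 43 32 44
f 39 44 28
f 43 44 39
f 27 39 48
f 39 28 49
f 48 49 34
f 39 49 48
f 27 48 60
f 48 34 63
f 60 63 37
f 48 63 60
f 27 60 64
f 60 37 68
f 64 68 38
f 60 68 64
f 28 44 55
f 44 32 58
f 55 58 36
f 44 58 55
f 32 67 45
f 67 38 66
f 45 66 31
f 67 66 45
f 38 68 65
f 68 37 61
f 65 61 29
f 68 61 65
f 37 63 62
f 63 34 50
f 62 50 33
f 63 50 62
f 34 49 54
f 49 28 51
f 54 51 35
f 49 51 54
f 30 56 42
f 56 36 57
f 42 57 31
f 56 57 42
f 30 42 40
f 42 31 41
f 40 41 29
f 42 41 40
f 30 40 47
f 40 29 46
f 47 46 33
f 40 46 47
f 30 47 52
f 47 33 53
f 52 53 35
f 47 53 52
f 30 52 56
f 52 35 59
f 56 59 36
f 52 59 56
f 31 57 45
f 57 36 58
f 45 58 32
f 57 58 45
f 29 41 65
f 41 31 66
f 65 66 38
f 41 66 65
f 33 46 62
f 46 29 61
f 62 61 37
f 46 61 62
f 35 53 54
f 53 33 50
f 54 50 34
f 53 50 54
f 36 59 55
f 59 35 51
f 55 51 28
f 59 51 55



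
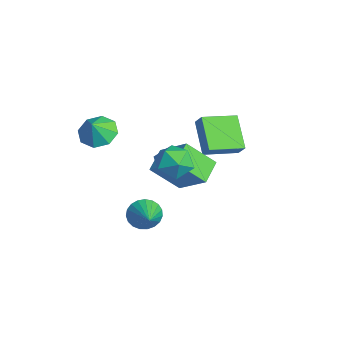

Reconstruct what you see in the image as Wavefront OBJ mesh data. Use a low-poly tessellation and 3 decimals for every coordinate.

v 0.664 -1.677 -3.403
v 1.013 -2.03 -4.166
v 2.356 -1.963 -2.497
v 1.096 -1.663 -4.204
v 1.103 -1.298 -4.104
v 1.035 -0.999 -3.882
v 0.903 -0.817 -3.578
v 0.729 -0.784 -3.244
v 0.545 -0.905 -2.937
v 0.38 -1.16 -2.71
v 0.265 -1.504 -2.603
v 0.219 -1.879 -2.635
v 0.25 -2.218 -2.799
v 0.352 -2.464 -3.068
v 0.509 -2.574 -3.395
v 0.692 -2.529 -3.723
v 0.87 -2.337 -3.995
v -2.564 -3.001 0.816
v -1.603 -2.717 0.505
v -2.116 -3.439 1.804
v -1.972 -2.142 0.927
v -2.688 -2.07 1.284
v -3.332 -2.543 1.367
v -3.526 -3.285 1.127
v -3.157 -3.861 0.705
v -2.441 -3.933 0.348
v -1.797 -3.459 0.265
v 1.899 -0.674 2.387
v 2.863 -0.23 2.6
v 2.577 -1.47 0.98
v 3.541 -1.026 1.193
v 3.14 -1.789 1.849
v 2.721 -1.297 2.718
v 2.719 -0.403 0.862
v 2.3 0.089 1.731
v 3.37 -0.062 1.657
v 3.63 -0.918 2.267
v 1.81 -0.782 1.313
v 2.07 -1.638 1.923
v -0.797 -0.352 0.036
v 0.701 0.477 1.385
v -0.314 1.025 -1.347
v 1.183 1.854 0.003
v 0.177 -1.234 -0.503
v 1.674 -0.405 0.847
v 0.659 0.143 -1.885
v 2.157 0.972 -0.536
v -1.184 1.998 -1.161
v -2.883 2.197 0.108
v -1.231 3.934 -1.527
v -2.93 4.132 -0.258
v -0.63 2.148 -0.442
v -2.329 2.346 0.827
v -0.677 4.083 -0.808
v -2.376 4.282 0.461
f 2 1 4
f 2 4 3
f 4 1 5
f 4 5 3
f 5 1 6
f 5 6 3
f 6 1 7
f 6 7 3
f 7 1 8
f 7 8 3
f 8 1 9
f 8 9 3
f 9 1 10
f 9 10 3
f 10 1 11
f 10 11 3
f 11 1 12
f 11 12 3
f 12 1 13
f 12 13 3
f 13 1 14
f 13 14 3
f 14 1 15
f 14 15 3
f 15 1 16
f 15 16 3
f 16 1 17
f 16 17 3
f 17 1 2
f 17 2 3
f 19 18 21
f 19 21 20
f 21 18 22
f 21 22 20
f 22 18 23
f 22 23 20
f 23 18 24
f 23 24 20
f 24 18 25
f 24 25 20
f 25 18 26
f 25 26 20
f 26 18 27
f 26 27 20
f 27 18 19
f 27 19 20
f 28 39 33
f 28 33 29
f 28 29 35
f 28 35 38
f 28 38 39
f 29 33 37
f 33 39 32
f 39 38 30
f 38 35 34
f 35 29 36
f 31 37 32
f 31 32 30
f 31 30 34
f 31 34 36
f 31 36 37
f 32 37 33
f 30 32 39
f 34 30 38
f 36 34 35
f 37 36 29
f 41 43 40
f 44 41 40
f 40 43 42
f 42 44 40
f 41 47 43
f 45 41 44
f 45 47 41
f 43 47 42
f 46 44 42
f 42 47 46
f 46 45 44
f 47 45 46
f 49 51 48
f 52 49 48
f 48 51 50
f 50 52 48
f 49 55 51
f 53 49 52
f 53 55 49
f 51 55 50
f 54 52 50
f 50 55 54
f 54 53 52
f 55 53 54



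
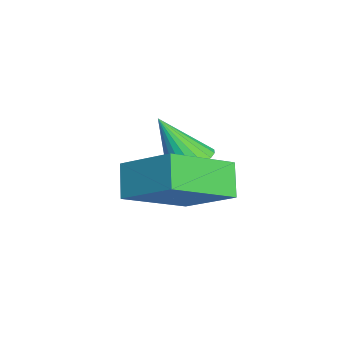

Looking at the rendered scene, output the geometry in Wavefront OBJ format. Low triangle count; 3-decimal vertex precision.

v -3.097 -1.856 -2.76
v -2.777 -1.443 -2.445
v -3.403 -2.564 -1.52
v -3.009 -1.342 -2.445
v -3.257 -1.329 -2.499
v -3.477 -1.408 -2.598
v -3.631 -1.564 -2.725
v -3.693 -1.771 -2.858
v -3.652 -1.992 -2.974
v -3.514 -2.19 -3.054
v -3.305 -2.331 -3.082
v -3.06 -2.389 -3.055
v -2.821 -2.355 -2.976
v -2.63 -2.235 -2.861
v -2.519 -2.05 -2.728
v -2.509 -1.831 -2.6
v -2.6 -1.616 -2.5
v -2.432 -2.05 -2.651
v -1.613 -3.473 -1.755
v -1.595 -1.045 -1.819
v -0.777 -2.468 -0.923
v -1.763 -2.072 -3.297
v -0.945 -3.495 -2.401
v -0.927 -1.067 -2.465
v -0.108 -2.49 -1.569
f 2 1 4
f 2 4 3
f 4 1 5
f 4 5 3
f 5 1 6
f 5 6 3
f 6 1 7
f 6 7 3
f 7 1 8
f 7 8 3
f 8 1 9
f 8 9 3
f 9 1 10
f 9 10 3
f 10 1 11
f 10 11 3
f 11 1 12
f 11 12 3
f 12 1 13
f 12 13 3
f 13 1 14
f 13 14 3
f 14 1 15
f 14 15 3
f 15 1 16
f 15 16 3
f 16 1 17
f 16 17 3
f 17 1 2
f 17 2 3
f 19 21 18
f 22 19 18
f 18 21 20
f 20 22 18
f 19 25 21
f 23 19 22
f 23 25 19
f 21 25 20
f 24 22 20
f 20 25 24
f 24 23 22
f 25 23 24



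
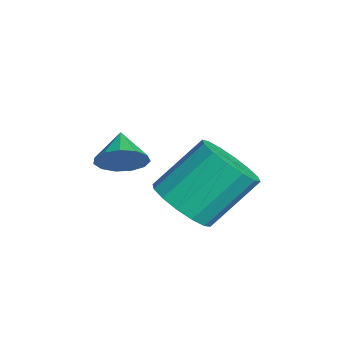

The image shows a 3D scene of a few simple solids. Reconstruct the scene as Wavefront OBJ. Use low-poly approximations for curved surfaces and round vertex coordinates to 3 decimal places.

v 1.509 0.475 2.463
v 1.876 0.369 3.121
v 0.591 0.605 2.997
v 1.889 0.79 3.041
v 1.782 1.11 2.778
v 1.589 1.229 2.415
v 1.37 1.108 2.067
v 1.195 0.786 1.846
v 1.12 0.365 1.82
v 1.169 -0.021 1.998
v 1.326 -0.25 2.325
v 1.541 -0.249 2.695
v 1.746 -0.018 2.992
v 3.931 1.594 2.198
v 4.386 1.024 2.853
v 4.124 2.356 4.196
v 3.669 2.926 3.542
v 4.754 1.305 2.645
v 4.492 2.637 3.989
v 4.901 1.664 2.318
v 4.639 2.996 3.662
v 4.789 2.004 1.959
v 4.526 3.336 3.303
v 4.446 2.234 1.664
v 4.184 3.566 3.007
v 3.966 2.293 1.512
v 3.703 3.625 2.856
v 3.476 2.164 1.544
v 3.214 3.496 2.887
v 3.108 1.883 1.751
v 2.846 3.215 3.095
v 2.961 1.524 2.078
v 2.699 2.856 3.422
v 3.074 1.184 2.437
v 2.811 2.516 3.781
v 3.416 0.954 2.733
v 3.154 2.286 4.076
v 3.897 0.895 2.884
v 3.634 2.227 4.228
f 2 1 4
f 2 4 3
f 4 1 5
f 4 5 3
f 5 1 6
f 5 6 3
f 6 1 7
f 6 7 3
f 7 1 8
f 7 8 3
f 8 1 9
f 8 9 3
f 9 1 10
f 9 10 3
f 10 1 11
f 10 11 3
f 11 1 12
f 11 12 3
f 12 1 13
f 12 13 3
f 13 1 2
f 13 2 3
f 15 14 18
f 15 18 16
f 16 18 19
f 16 19 17
f 18 14 20
f 18 20 19
f 19 20 21
f 19 21 17
f 20 14 22
f 20 22 21
f 21 22 23
f 21 23 17
f 22 14 24
f 22 24 23
f 23 24 25
f 23 25 17
f 24 14 26
f 24 26 25
f 25 26 27
f 25 27 17
f 26 14 28
f 26 28 27
f 27 28 29
f 27 29 17
f 28 14 30
f 28 30 29
f 29 30 31
f 29 31 17
f 30 14 32
f 30 32 31
f 31 32 33
f 31 33 17
f 32 14 34
f 32 34 33
f 33 34 35
f 33 35 17
f 34 14 36
f 34 36 35
f 35 36 37
f 35 37 17
f 36 14 38
f 36 38 37
f 37 38 39
f 37 39 17
f 38 14 15
f 38 15 39
f 39 15 16
f 39 16 17



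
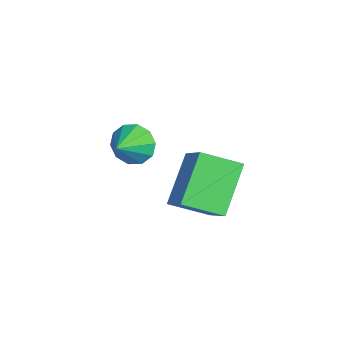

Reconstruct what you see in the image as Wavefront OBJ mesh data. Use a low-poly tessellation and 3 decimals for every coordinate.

v 0.413 -1.108 1.187
v 0.935 -0.812 0.529
v 1.367 -1.712 1.673
v 0.956 -0.447 0.941
v 0.77 -0.335 1.446
v 0.448 -0.518 1.852
v 0.112 -0.926 2.004
v -0.109 -1.403 1.844
v -0.131 -1.768 1.433
v 0.055 -1.881 0.928
v 0.378 -1.698 0.522
v 0.714 -1.29 0.369
v 2.466 2.021 1.451
v 2.33 0.59 2.001
v 4.181 2.354 2.737
v 4.046 0.922 3.288
v 3.774 1.298 -0.108
v 3.639 -0.134 0.443
v 5.49 1.63 1.179
v 5.354 0.199 1.729
f 2 1 4
f 2 4 3
f 4 1 5
f 4 5 3
f 5 1 6
f 5 6 3
f 6 1 7
f 6 7 3
f 7 1 8
f 7 8 3
f 8 1 9
f 8 9 3
f 9 1 10
f 9 10 3
f 10 1 11
f 10 11 3
f 11 1 12
f 11 12 3
f 12 1 2
f 12 2 3
f 14 16 13
f 17 14 13
f 13 16 15
f 15 17 13
f 14 20 16
f 18 14 17
f 18 20 14
f 16 20 15
f 19 17 15
f 15 20 19
f 19 18 17
f 20 18 19



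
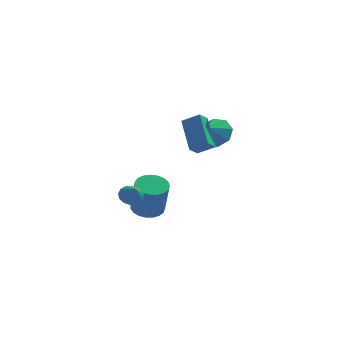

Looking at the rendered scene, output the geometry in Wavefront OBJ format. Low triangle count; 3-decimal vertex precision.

v -1.907 3.369 -4.574
v -1.048 3.072 -4.772
v -0.774 2.474 -2.683
v -1.633 2.771 -2.486
v -0.985 3.441 -4.675
v -0.711 2.843 -2.586
v -1.081 3.797 -4.56
v -0.808 3.199 -2.471
v -1.321 4.08 -4.448
v -1.047 3.482 -2.359
v -1.661 4.239 -4.357
v -1.388 3.641 -2.269
v -2.044 4.248 -4.305
v -1.771 3.65 -2.216
v -2.403 4.105 -4.299
v -2.13 3.507 -2.21
v -2.677 3.835 -4.34
v -2.403 3.237 -2.251
v -2.817 3.484 -4.422
v -2.543 2.886 -2.333
v -2.8 3.113 -4.531
v -2.526 2.515 -2.442
v -2.628 2.787 -4.647
v -2.355 2.189 -2.558
v -2.332 2.561 -4.75
v -2.058 1.963 -2.661
v -1.962 2.475 -4.823
v -1.689 1.877 -2.734
v -1.583 2.543 -4.853
v -1.309 1.945 -2.764
v -1.259 2.754 -4.835
v -0.986 2.156 -2.746
v 1.345 -0.917 2.605
v 0.897 0.712 3.82
v 0.416 -0.762 2.056
v -0.032 0.866 3.27
v 1.732 -0.426 2.09
v 1.284 1.202 3.304
v 0.803 -0.272 1.54
v 0.355 1.357 2.755
v 1.664 3.488 1.105
v 2.572 3.314 1.485
v 1.216 2.752 1.835
v 2.21 3.887 1.841
v 1.529 4.226 1.766
v 0.926 4.134 1.304
v 0.755 3.663 0.725
v 1.117 3.09 0.368
v 1.799 2.751 0.443
v 2.401 2.843 0.906
v -2.579 0.213 -1.861
v -1.989 0.546 -1.801
v -2.341 -0.353 -1.059
v -2.217 0.729 -1.604
v -2.542 0.773 -1.476
v -2.877 0.667 -1.451
v -3.132 0.44 -1.536
v -3.239 0.152 -1.708
v -3.169 -0.12 -1.921
v -2.941 -0.302 -2.117
v -2.616 -0.347 -2.245
v -2.281 -0.241 -2.27
v -2.026 -0.013 -2.185
v -1.92 0.275 -2.014
f 2 1 5
f 2 5 3
f 3 5 6
f 3 6 4
f 5 1 7
f 5 7 6
f 6 7 8
f 6 8 4
f 7 1 9
f 7 9 8
f 8 9 10
f 8 10 4
f 9 1 11
f 9 11 10
f 10 11 12
f 10 12 4
f 11 1 13
f 11 13 12
f 12 13 14
f 12 14 4
f 13 1 15
f 13 15 14
f 14 15 16
f 14 16 4
f 15 1 17
f 15 17 16
f 16 17 18
f 16 18 4
f 17 1 19
f 17 19 18
f 18 19 20
f 18 20 4
f 19 1 21
f 19 21 20
f 20 21 22
f 20 22 4
f 21 1 23
f 21 23 22
f 22 23 24
f 22 24 4
f 23 1 25
f 23 25 24
f 24 25 26
f 24 26 4
f 25 1 27
f 25 27 26
f 26 27 28
f 26 28 4
f 27 1 29
f 27 29 28
f 28 29 30
f 28 30 4
f 29 1 31
f 29 31 30
f 30 31 32
f 30 32 4
f 31 1 2
f 31 2 32
f 32 2 3
f 32 3 4
f 34 36 33
f 37 34 33
f 33 36 35
f 35 37 33
f 34 40 36
f 38 34 37
f 38 40 34
f 36 40 35
f 39 37 35
f 35 40 39
f 39 38 37
f 40 38 39
f 42 41 44
f 42 44 43
f 44 41 45
f 44 45 43
f 45 41 46
f 45 46 43
f 46 41 47
f 46 47 43
f 47 41 48
f 47 48 43
f 48 41 49
f 48 49 43
f 49 41 50
f 49 50 43
f 50 41 42
f 50 42 43
f 52 51 54
f 52 54 53
f 54 51 55
f 54 55 53
f 55 51 56
f 55 56 53
f 56 51 57
f 56 57 53
f 57 51 58
f 57 58 53
f 58 51 59
f 58 59 53
f 59 51 60
f 59 60 53
f 60 51 61
f 60 61 53
f 61 51 62
f 61 62 53
f 62 51 63
f 62 63 53
f 63 51 64
f 63 64 53
f 64 51 52
f 64 52 53



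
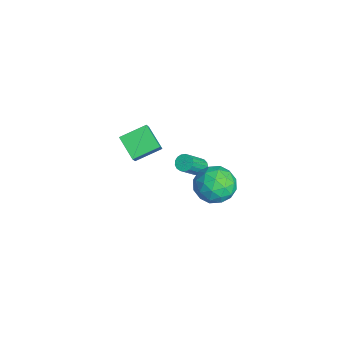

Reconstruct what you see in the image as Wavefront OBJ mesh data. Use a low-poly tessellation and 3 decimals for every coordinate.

v -3.78 0.56 -0.359
v -3.98 1.964 0.159
v -2.652 1 -1.119
v -2.852 2.405 -0.601
v -2.928 0.275 0.741
v -3.128 1.68 1.259
v -1.8 0.716 -0.019
v -2 2.12 0.499
v -1.715 3.995 -1.287
v -1.425 3.752 -1.614
v -0.735 2.862 -0.34
v -1.025 3.105 -0.013
v -1.295 3.943 -1.551
v -0.604 3.053 -0.278
v -1.26 4.145 -1.429
v -0.569 3.255 -0.155
v -1.33 4.313 -1.273
v -0.639 3.423 -0
v -1.488 4.408 -1.121
v -0.797 3.518 0.152
v -1.698 4.409 -1.007
v -1.008 3.519 0.267
v -1.912 4.314 -0.956
v -1.222 3.425 0.317
v -2.081 4.147 -0.982
v -1.391 3.257 0.291
v -2.167 3.945 -1.077
v -1.476 3.055 0.196
v -2.148 3.754 -1.22
v -1.458 2.864 0.053
v -2.031 3.618 -1.379
v -1.34 2.728 -0.106
v -1.841 3.569 -1.516
v -1.15 2.679 -0.243
v -1.623 3.617 -1.601
v -0.932 2.727 -0.328
v 3.35 4.135 3.201
v 4.014 3.724 2.45
v 1.966 3.636 2.25
v 2.63 3.225 1.499
v 2.555 2.754 2.471
v 3.41 3.063 3.059
v 2.57 4.297 1.641
v 3.425 4.606 2.229
v 3.532 3.825 1.486
v 3.522 2.871 1.999
v 2.458 4.489 2.701
v 2.448 3.535 3.214
v 3.804 3.973 2.909
v 2.176 3.387 1.791
v 2.132 3.11 2.362
v 2.522 2.869 1.921
v 3.449 3.584 3.267
v 3.839 3.343 2.826
v 2.981 2.773 2.838
v 2.141 4.017 1.874
v 2.531 3.776 1.433
v 3.458 4.491 2.779
v 3.848 4.25 2.338
v 2.999 4.587 1.862
v 3.91 3.791 1.901
v 3.097 3.498 1.342
v 3.061 4.128 1.425
v 3.564 4.309 1.771
v 3.905 3.23 2.203
v 3.091 2.937 1.644
v 3.047 2.66 2.215
v 3.55 2.842 2.561
v 3.621 3.289 1.636
v 2.889 4.423 3.056
v 2.075 4.13 2.497
v 2.43 4.518 2.139
v 2.933 4.7 2.485
v 2.883 3.862 3.358
v 2.07 3.569 2.799
v 2.416 3.051 2.929
v 2.919 3.232 3.275
v 2.359 4.071 3.064
f 2 4 1
f 5 2 1
f 1 4 3
f 3 5 1
f 2 8 4
f 6 2 5
f 6 8 2
f 4 8 3
f 7 5 3
f 3 8 7
f 7 6 5
f 8 6 7
f 10 9 13
f 10 13 11
f 11 13 14
f 11 14 12
f 13 9 15
f 13 15 14
f 14 15 16
f 14 16 12
f 15 9 17
f 15 17 16
f 16 17 18
f 16 18 12
f 17 9 19
f 17 19 18
f 18 19 20
f 18 20 12
f 19 9 21
f 19 21 20
f 20 21 22
f 20 22 12
f 21 9 23
f 21 23 22
f 22 23 24
f 22 24 12
f 23 9 25
f 23 25 24
f 24 25 26
f 24 26 12
f 25 9 27
f 25 27 26
f 26 27 28
f 26 28 12
f 27 9 29
f 27 29 28
f 28 29 30
f 28 30 12
f 29 9 31
f 29 31 30
f 30 31 32
f 30 32 12
f 31 9 33
f 31 33 32
f 32 33 34
f 32 34 12
f 33 9 35
f 33 35 34
f 34 35 36
f 34 36 12
f 35 9 10
f 35 10 36
f 36 10 11
f 36 11 12
f 37 74 53
f 74 48 77
f 53 77 42
f 74 77 53
f 37 53 49
f 53 42 54
f 49 54 38
f 53 54 49
f 37 49 58
f 49 38 59
f 58 59 44
f 49 59 58
f 37 58 70
f 58 44 73
f 70 73 47
f 58 73 70
f 37 70 74
f 70 47 78
f 74 78 48
f 70 78 74
f 38 54 65
f 54 42 68
f 65 68 46
f 54 68 65
f 42 77 55
f 77 48 76
f 55 76 41
f 77 76 55
f 48 78 75
f 78 47 71
f 75 71 39
f 78 71 75
f 47 73 72
f 73 44 60
f 72 60 43
f 73 60 72
f 44 59 64
f 59 38 61
f 64 61 45
f 59 61 64
f 40 66 52
f 66 46 67
f 52 67 41
f 66 67 52
f 40 52 50
f 52 41 51
f 50 51 39
f 52 51 50
f 40 50 57
f 50 39 56
f 57 56 43
f 50 56 57
f 40 57 62
f 57 43 63
f 62 63 45
f 57 63 62
f 40 62 66
f 62 45 69
f 66 69 46
f 62 69 66
f 41 67 55
f 67 46 68
f 55 68 42
f 67 68 55
f 39 51 75
f 51 41 76
f 75 76 48
f 51 76 75
f 43 56 72
f 56 39 71
f 72 71 47
f 56 71 72
f 45 63 64
f 63 43 60
f 64 60 44
f 63 60 64
f 46 69 65
f 69 45 61
f 65 61 38
f 69 61 65



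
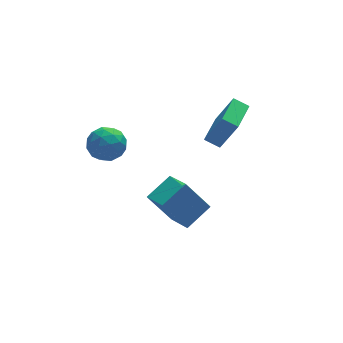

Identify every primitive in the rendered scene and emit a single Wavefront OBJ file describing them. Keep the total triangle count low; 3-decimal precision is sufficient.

v -4.37 0.292 0.851
v -3.393 0.289 0.903
v -4.427 -0.929 1.857
v -3.45 -0.932 1.909
v -3.958 -0.193 2.3
v -3.923 0.561 1.678
v -3.897 -1.201 1.082
v -3.862 -0.447 0.46
v -3.101 -0.634 1.045
v -3.139 -0.011 1.798
v -4.681 -0.629 0.962
v -4.719 -0.006 1.715
v -3.876 0.397 0.789
v -3.944 -1.037 1.971
v -4.242 -0.603 2.201
v -3.668 -0.605 2.232
v -4.188 0.557 1.245
v -3.614 0.555 1.275
v -3.946 0.272 2.096
v -4.206 -1.195 1.485
v -3.632 -1.197 1.515
v -4.152 -0.035 0.528
v -3.578 -0.037 0.559
v -3.874 -0.912 0.664
v -3.131 -0.147 0.903
v -3.164 -0.864 1.494
v -3.427 -1.022 1.008
v -3.406 -0.579 0.642
v -3.153 0.219 1.346
v -3.187 -0.498 1.937
v -3.485 -0.064 2.167
v -3.465 0.379 1.801
v -2.981 -0.323 1.429
v -4.633 -0.142 0.823
v -4.667 -0.859 1.414
v -4.355 -1.019 0.959
v -4.335 -0.576 0.593
v -4.656 0.224 1.266
v -4.689 -0.493 1.857
v -4.414 -0.061 2.118
v -4.393 0.382 1.752
v -4.839 -0.317 1.331
v -2.59 -2.073 -1.303
v -2.291 -3.452 -0.738
v -1.329 -1.525 -0.631
v -1.03 -2.904 -0.066
v -1.57 -2.496 -2.874
v -1.271 -3.875 -2.309
v -0.309 -1.948 -2.202
v -0.01 -3.327 -1.637
v 0.984 -1.683 0.927
v 1.646 -2.188 2.657
v 0.379 -1.243 1.287
v 1.042 -1.748 3.017
v 2.018 -0.272 0.943
v 2.681 -0.777 2.673
v 1.414 0.168 1.303
v 2.076 -0.337 3.033
f 1 38 17
f 38 12 41
f 17 41 6
f 38 41 17
f 1 17 13
f 17 6 18
f 13 18 2
f 17 18 13
f 1 13 22
f 13 2 23
f 22 23 8
f 13 23 22
f 1 22 34
f 22 8 37
f 34 37 11
f 22 37 34
f 1 34 38
f 34 11 42
f 38 42 12
f 34 42 38
f 2 18 29
f 18 6 32
f 29 32 10
f 18 32 29
f 6 41 19
f 41 12 40
f 19 40 5
f 41 40 19
f 12 42 39
f 42 11 35
f 39 35 3
f 42 35 39
f 11 37 36
f 37 8 24
f 36 24 7
f 37 24 36
f 8 23 28
f 23 2 25
f 28 25 9
f 23 25 28
f 4 30 16
f 30 10 31
f 16 31 5
f 30 31 16
f 4 16 14
f 16 5 15
f 14 15 3
f 16 15 14
f 4 14 21
f 14 3 20
f 21 20 7
f 14 20 21
f 4 21 26
f 21 7 27
f 26 27 9
f 21 27 26
f 4 26 30
f 26 9 33
f 30 33 10
f 26 33 30
f 5 31 19
f 31 10 32
f 19 32 6
f 31 32 19
f 3 15 39
f 15 5 40
f 39 40 12
f 15 40 39
f 7 20 36
f 20 3 35
f 36 35 11
f 20 35 36
f 9 27 28
f 27 7 24
f 28 24 8
f 27 24 28
f 10 33 29
f 33 9 25
f 29 25 2
f 33 25 29
f 44 46 43
f 47 44 43
f 43 46 45
f 45 47 43
f 44 50 46
f 48 44 47
f 48 50 44
f 46 50 45
f 49 47 45
f 45 50 49
f 49 48 47
f 50 48 49
f 52 54 51
f 55 52 51
f 51 54 53
f 53 55 51
f 52 58 54
f 56 52 55
f 56 58 52
f 54 58 53
f 57 55 53
f 53 58 57
f 57 56 55
f 58 56 57



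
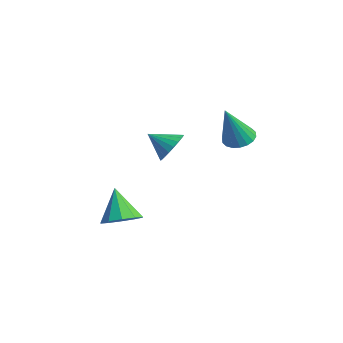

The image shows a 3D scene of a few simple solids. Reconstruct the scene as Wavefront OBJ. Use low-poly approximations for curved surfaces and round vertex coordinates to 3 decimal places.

v -0.663 -1.267 -3.032
v -0.172 -0.546 -2.771
v -1.577 -1.153 -1.628
v -0.609 -0.359 -3.071
v -1.067 -0.519 -3.356
v -1.37 -0.964 -3.518
v -1.403 -1.525 -3.494
v -1.153 -1.987 -3.293
v -0.716 -2.175 -2.993
v -0.258 -2.015 -2.708
v 0.045 -1.57 -2.547
v 0.078 -1.009 -2.571
v 0.785 3.28 1.382
v 1.493 3.291 1.251
v 1.135 2.44 3.218
v 1.442 3.575 1.391
v 1.26 3.8 1.529
v 0.985 3.923 1.637
v 0.67 3.918 1.695
v 0.378 3.787 1.691
v 0.166 3.555 1.626
v 0.077 3.269 1.512
v 0.128 2.986 1.372
v 0.309 2.76 1.235
v 0.584 2.637 1.126
v 0.899 2.642 1.068
v 1.192 2.773 1.072
v 1.404 3.005 1.138
v 0.399 0.493 1.225
v 0.958 0.498 1.797
v -0.259 -0.273 1.875
v 0.759 0.749 1.892
v 0.499 0.954 1.871
v 0.221 1.08 1.739
v -0.026 1.105 1.517
v -0.2 1.023 1.245
v -0.27 0.85 0.97
v -0.225 0.615 0.739
v -0.072 0.359 0.592
v 0.163 0.126 0.554
v 0.438 -0.043 0.633
v 0.706 -0.12 0.814
v 0.921 -0.091 1.066
v 1.046 0.039 1.345
v 1.059 0.248 1.604
f 2 1 4
f 2 4 3
f 4 1 5
f 4 5 3
f 5 1 6
f 5 6 3
f 6 1 7
f 6 7 3
f 7 1 8
f 7 8 3
f 8 1 9
f 8 9 3
f 9 1 10
f 9 10 3
f 10 1 11
f 10 11 3
f 11 1 12
f 11 12 3
f 12 1 2
f 12 2 3
f 14 13 16
f 14 16 15
f 16 13 17
f 16 17 15
f 17 13 18
f 17 18 15
f 18 13 19
f 18 19 15
f 19 13 20
f 19 20 15
f 20 13 21
f 20 21 15
f 21 13 22
f 21 22 15
f 22 13 23
f 22 23 15
f 23 13 24
f 23 24 15
f 24 13 25
f 24 25 15
f 25 13 26
f 25 26 15
f 26 13 27
f 26 27 15
f 27 13 28
f 27 28 15
f 28 13 14
f 28 14 15
f 30 29 32
f 30 32 31
f 32 29 33
f 32 33 31
f 33 29 34
f 33 34 31
f 34 29 35
f 34 35 31
f 35 29 36
f 35 36 31
f 36 29 37
f 36 37 31
f 37 29 38
f 37 38 31
f 38 29 39
f 38 39 31
f 39 29 40
f 39 40 31
f 40 29 41
f 40 41 31
f 41 29 42
f 41 42 31
f 42 29 43
f 42 43 31
f 43 29 44
f 43 44 31
f 44 29 45
f 44 45 31
f 45 29 30
f 45 30 31



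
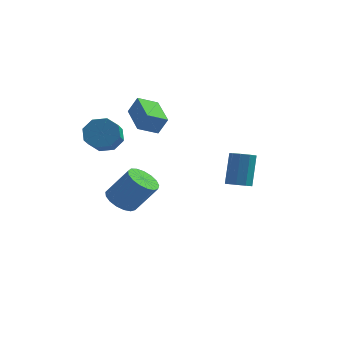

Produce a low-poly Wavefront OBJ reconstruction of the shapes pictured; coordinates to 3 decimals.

v -3.745 2.374 -4.285
v -3.347 2.776 -4.762
v -3.077 3.708 -3.753
v -3.475 3.306 -3.275
v -3.628 2.895 -4.797
v -3.358 3.827 -3.788
v -3.93 2.924 -4.743
v -3.66 3.856 -3.734
v -4.2 2.859 -4.611
v -3.93 3.79 -3.601
v -4.391 2.709 -4.421
v -4.121 3.641 -3.412
v -4.47 2.501 -4.208
v -4.2 3.433 -3.199
v -4.424 2.272 -4.009
v -4.154 3.204 -2.999
v -4.261 2.06 -3.857
v -3.991 2.992 -2.847
v -4.008 1.902 -3.779
v -3.738 2.834 -2.769
v -3.71 1.826 -3.788
v -3.44 2.758 -2.779
v -3.418 1.845 -3.884
v -3.148 2.777 -2.874
v -3.183 1.955 -4.048
v -2.913 2.887 -3.039
v -3.044 2.138 -4.254
v -2.775 3.07 -3.244
v -3.027 2.361 -4.465
v -2.757 3.293 -3.455
v -3.134 2.587 -4.644
v -2.864 3.519 -3.635
v -2.732 -1.122 -2.457
v -2.003 -1.603 -2.943
v -0.778 -1.439 -1.27
v -1.508 -0.958 -0.783
v -1.925 -1.143 -3.046
v -0.7 -0.978 -1.373
v -2.031 -0.677 -3.014
v -0.807 -0.512 -1.34
v -2.299 -0.314 -2.854
v -1.074 -0.149 -1.181
v -2.665 -0.136 -2.603
v -1.441 0.029 -0.93
v -3.047 -0.183 -2.319
v -1.823 -0.018 -0.645
v -3.357 -0.446 -2.066
v -2.133 -0.282 -0.393
v -3.524 -0.864 -1.903
v -2.299 -0.699 -0.23
v -3.509 -1.341 -1.866
v -2.285 -1.176 -0.193
v -3.317 -1.768 -1.965
v -2.092 -1.603 -0.292
v -2.99 -2.047 -2.177
v -1.766 -1.882 -0.503
v -2.605 -2.114 -2.452
v -1.38 -1.949 -0.779
v -2.248 -1.954 -2.729
v -1.024 -1.789 -1.056
v -2.184 -0.017 2.435
v -1.656 0.044 3.467
v -3.356 1.703 2.934
v -2.828 1.764 3.965
v -1.292 0.736 1.935
v -0.764 0.797 2.966
v -2.464 2.456 2.433
v -1.936 2.517 3.465
v -3.729 -0.7 1.923
v -2.934 -0.244 2.392
v -2.736 -1.324 3.107
v -3.531 -1.78 2.637
v -3.616 -0.121 2.767
v -3.418 -1.2 3.481
v -4.365 -0.337 2.647
v -4.167 -1.417 3.362
v -4.741 -0.766 2.103
v -4.543 -1.846 2.818
v -4.524 -1.156 1.453
v -4.326 -2.236 2.168
v -3.842 -1.28 1.079
v -3.644 -2.359 1.793
v -3.093 -1.063 1.198
v -2.895 -2.143 1.913
v -2.717 -0.634 1.742
v -2.519 -1.714 2.457
v 3.413 -0.02 -0.886
v 4.138 -0.087 -0.835
v 4.092 0.792 1.016
v 3.367 0.86 0.966
v 4.022 0.35 -1.046
v 3.975 1.23 0.805
v 3.621 0.615 -1.182
v 3.574 1.494 0.67
v 3.122 0.582 -1.179
v 3.076 1.462 0.672
v 2.76 0.268 -1.039
v 2.714 1.148 0.812
v 2.704 -0.181 -0.827
v 2.657 0.699 1.024
v 2.979 -0.554 -0.643
v 2.933 0.325 1.209
v 3.458 -0.677 -0.572
v 3.411 0.202 1.279
v 3.916 -0.493 -0.648
v 3.869 0.386 1.203
f 2 1 5
f 2 5 3
f 3 5 6
f 3 6 4
f 5 1 7
f 5 7 6
f 6 7 8
f 6 8 4
f 7 1 9
f 7 9 8
f 8 9 10
f 8 10 4
f 9 1 11
f 9 11 10
f 10 11 12
f 10 12 4
f 11 1 13
f 11 13 12
f 12 13 14
f 12 14 4
f 13 1 15
f 13 15 14
f 14 15 16
f 14 16 4
f 15 1 17
f 15 17 16
f 16 17 18
f 16 18 4
f 17 1 19
f 17 19 18
f 18 19 20
f 18 20 4
f 19 1 21
f 19 21 20
f 20 21 22
f 20 22 4
f 21 1 23
f 21 23 22
f 22 23 24
f 22 24 4
f 23 1 25
f 23 25 24
f 24 25 26
f 24 26 4
f 25 1 27
f 25 27 26
f 26 27 28
f 26 28 4
f 27 1 29
f 27 29 28
f 28 29 30
f 28 30 4
f 29 1 31
f 29 31 30
f 30 31 32
f 30 32 4
f 31 1 2
f 31 2 32
f 32 2 3
f 32 3 4
f 34 33 37
f 34 37 35
f 35 37 38
f 35 38 36
f 37 33 39
f 37 39 38
f 38 39 40
f 38 40 36
f 39 33 41
f 39 41 40
f 40 41 42
f 40 42 36
f 41 33 43
f 41 43 42
f 42 43 44
f 42 44 36
f 43 33 45
f 43 45 44
f 44 45 46
f 44 46 36
f 45 33 47
f 45 47 46
f 46 47 48
f 46 48 36
f 47 33 49
f 47 49 48
f 48 49 50
f 48 50 36
f 49 33 51
f 49 51 50
f 50 51 52
f 50 52 36
f 51 33 53
f 51 53 52
f 52 53 54
f 52 54 36
f 53 33 55
f 53 55 54
f 54 55 56
f 54 56 36
f 55 33 57
f 55 57 56
f 56 57 58
f 56 58 36
f 57 33 59
f 57 59 58
f 58 59 60
f 58 60 36
f 59 33 34
f 59 34 60
f 60 34 35
f 60 35 36
f 62 64 61
f 65 62 61
f 61 64 63
f 63 65 61
f 62 68 64
f 66 62 65
f 66 68 62
f 64 68 63
f 67 65 63
f 63 68 67
f 67 66 65
f 68 66 67
f 70 69 73
f 70 73 71
f 71 73 74
f 71 74 72
f 73 69 75
f 73 75 74
f 74 75 76
f 74 76 72
f 75 69 77
f 75 77 76
f 76 77 78
f 76 78 72
f 77 69 79
f 77 79 78
f 78 79 80
f 78 80 72
f 79 69 81
f 79 81 80
f 80 81 82
f 80 82 72
f 81 69 83
f 81 83 82
f 82 83 84
f 82 84 72
f 83 69 85
f 83 85 84
f 84 85 86
f 84 86 72
f 85 69 70
f 85 70 86
f 86 70 71
f 86 71 72
f 88 87 91
f 88 91 89
f 89 91 92
f 89 92 90
f 91 87 93
f 91 93 92
f 92 93 94
f 92 94 90
f 93 87 95
f 93 95 94
f 94 95 96
f 94 96 90
f 95 87 97
f 95 97 96
f 96 97 98
f 96 98 90
f 97 87 99
f 97 99 98
f 98 99 100
f 98 100 90
f 99 87 101
f 99 101 100
f 100 101 102
f 100 102 90
f 101 87 103
f 101 103 102
f 102 103 104
f 102 104 90
f 103 87 105
f 103 105 104
f 104 105 106
f 104 106 90
f 105 87 88
f 105 88 106
f 106 88 89
f 106 89 90



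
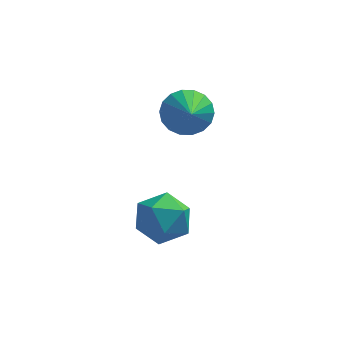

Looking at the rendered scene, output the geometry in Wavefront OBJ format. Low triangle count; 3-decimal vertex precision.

v -1.362 2.068 -1.168
v -0.509 2.149 -1.237
v -1.178 0.892 -0.272
v -0.591 2.368 -0.933
v -0.826 2.527 -0.677
v -1.167 2.595 -0.517
v -1.547 2.559 -0.486
v -1.89 2.425 -0.591
v -2.129 2.221 -0.81
v -2.216 1.987 -1.099
v -2.133 1.768 -1.403
v -1.898 1.609 -1.66
v -1.557 1.541 -1.819
v -1.177 1.577 -1.85
v -0.834 1.711 -1.745
v -0.596 1.915 -1.527
v -2.006 -0.668 -3.25
v -1.129 -1.061 -3.065
v -2.671 -2.099 -3.135
v -1.794 -2.492 -2.95
v -2.218 -1.908 -2.29
v -1.807 -1.023 -2.361
v -1.993 -2.137 -3.839
v -1.582 -1.252 -3.91
v -1.121 -1.968 -3.429
v -1.261 -1.827 -2.471
v -2.539 -1.333 -3.729
v -2.679 -1.192 -2.771
f 2 1 4
f 2 4 3
f 4 1 5
f 4 5 3
f 5 1 6
f 5 6 3
f 6 1 7
f 6 7 3
f 7 1 8
f 7 8 3
f 8 1 9
f 8 9 3
f 9 1 10
f 9 10 3
f 10 1 11
f 10 11 3
f 11 1 12
f 11 12 3
f 12 1 13
f 12 13 3
f 13 1 14
f 13 14 3
f 14 1 15
f 14 15 3
f 15 1 16
f 15 16 3
f 16 1 2
f 16 2 3
f 17 28 22
f 17 22 18
f 17 18 24
f 17 24 27
f 17 27 28
f 18 22 26
f 22 28 21
f 28 27 19
f 27 24 23
f 24 18 25
f 20 26 21
f 20 21 19
f 20 19 23
f 20 23 25
f 20 25 26
f 21 26 22
f 19 21 28
f 23 19 27
f 25 23 24
f 26 25 18



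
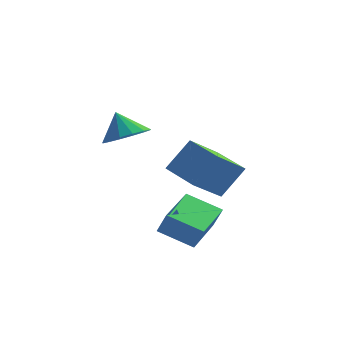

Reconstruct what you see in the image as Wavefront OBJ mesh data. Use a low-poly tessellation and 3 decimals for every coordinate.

v -1.704 -4.479 -3.757
v -1.318 -4.631 -2.858
v -1.46 -2.527 -3.533
v -1.074 -2.679 -2.634
v -0.326 -4.581 -4.366
v 0.06 -4.733 -3.467
v -0.082 -2.629 -4.142
v 0.304 -2.781 -3.243
v 0.003 -1.686 -3.092
v -0.735 -3.046 -1.99
v -1.246 -0.753 -2.778
v -1.984 -2.113 -1.676
v 0.764 -1.087 -1.844
v 0.026 -2.447 -0.742
v -0.485 -0.154 -1.53
v -1.223 -1.514 -0.428
v -2.862 -4.17 0.668
v -2.13 -3.624 0.845
v -3.358 -3.83 1.672
v -2.436 -3.346 0.599
v -2.857 -3.289 0.371
v -3.278 -3.468 0.223
v -3.589 -3.835 0.195
v -3.704 -4.292 0.293
v -3.594 -4.717 0.492
v -3.287 -4.995 0.738
v -2.867 -5.052 0.966
v -2.445 -4.873 1.113
v -2.135 -4.506 1.142
v -2.02 -4.049 1.044
f 2 4 1
f 5 2 1
f 1 4 3
f 3 5 1
f 2 8 4
f 6 2 5
f 6 8 2
f 4 8 3
f 7 5 3
f 3 8 7
f 7 6 5
f 8 6 7
f 10 12 9
f 13 10 9
f 9 12 11
f 11 13 9
f 10 16 12
f 14 10 13
f 14 16 10
f 12 16 11
f 15 13 11
f 11 16 15
f 15 14 13
f 16 14 15
f 18 17 20
f 18 20 19
f 20 17 21
f 20 21 19
f 21 17 22
f 21 22 19
f 22 17 23
f 22 23 19
f 23 17 24
f 23 24 19
f 24 17 25
f 24 25 19
f 25 17 26
f 25 26 19
f 26 17 27
f 26 27 19
f 27 17 28
f 27 28 19
f 28 17 29
f 28 29 19
f 29 17 30
f 29 30 19
f 30 17 18
f 30 18 19

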